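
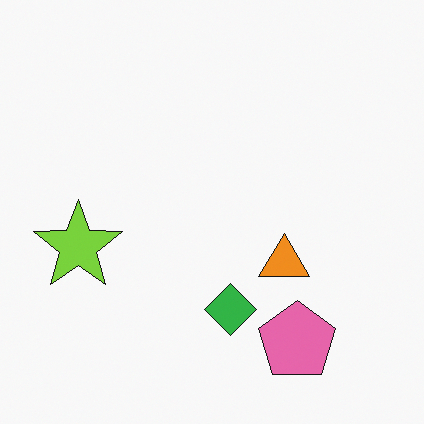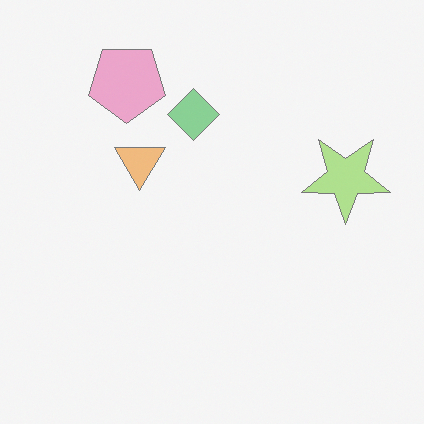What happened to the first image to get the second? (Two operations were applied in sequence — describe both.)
This is the original image rotated 180°, then given much lower contrast.

The pink pentagon sits in the bottom-right of the first image and the top-left of the second — consistent with a whole-image 180° rotation. Tones are pushed toward mid-grey across the whole image — a global contrast change.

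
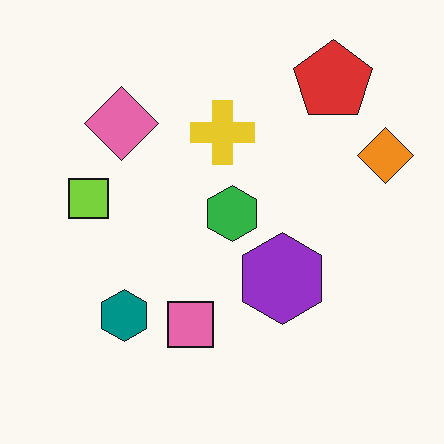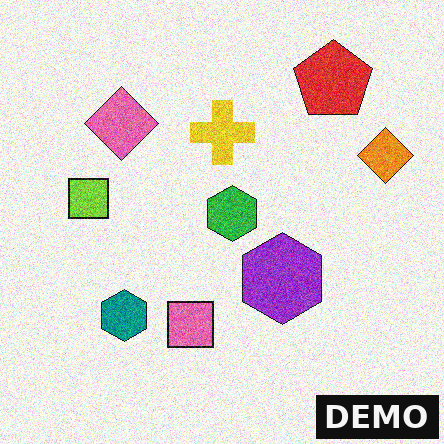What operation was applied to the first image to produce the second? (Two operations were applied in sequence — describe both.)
It was degraded with a thick layer of grain, then watermarked with the text "DEMO" in the lower-right corner.

Random speckle covers the whole image, including the flat background. A dark label reading "DEMO" appears in the lower-right corner.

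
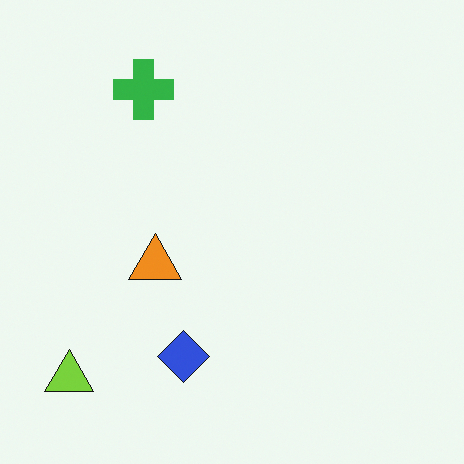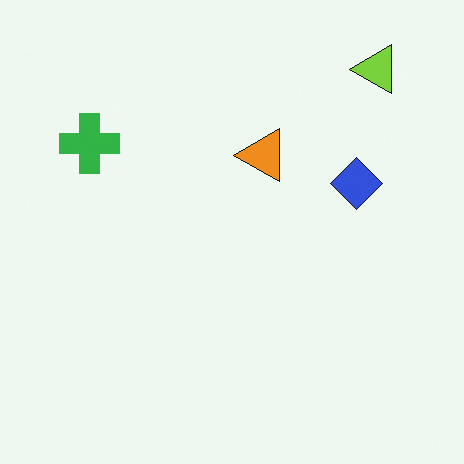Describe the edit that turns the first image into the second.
Transposed (reflected across the top-left ↔ bottom-right diagonal).

Shapes have swapped their row and column positions — what was in the top-right is now in the bottom-left — a diagonal reflection.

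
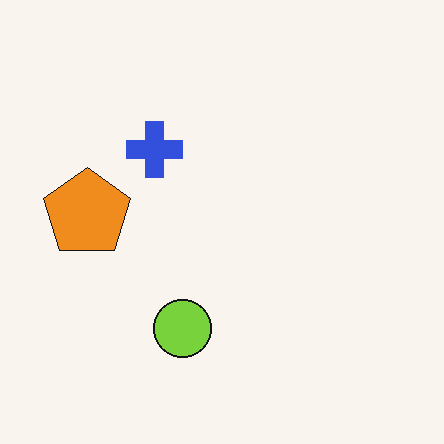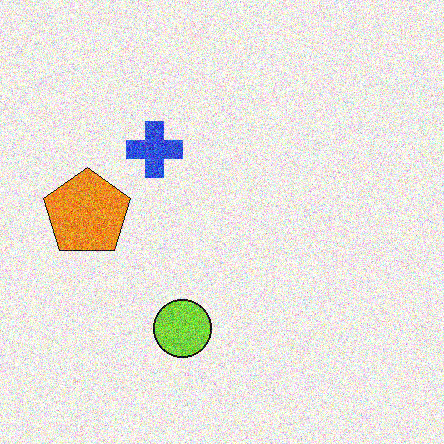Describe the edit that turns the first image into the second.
The transformation is: degraded with a thick layer of grain.

Random speckle covers the whole image, including the flat background.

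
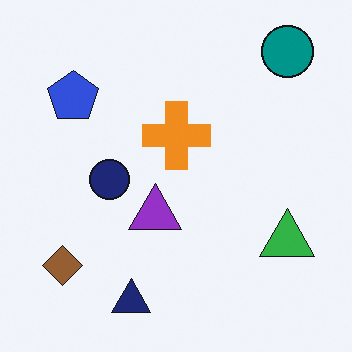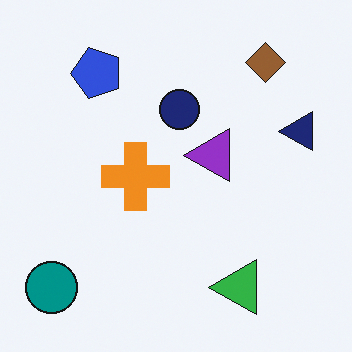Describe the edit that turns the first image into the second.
The image was transposed (reflected across the top-left ↔ bottom-right diagonal).

Shapes have swapped their row and column positions — what was in the top-right is now in the bottom-left — a diagonal reflection.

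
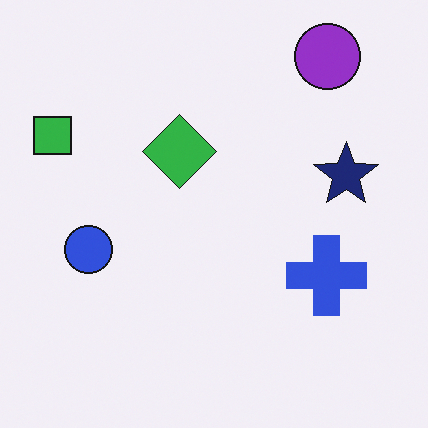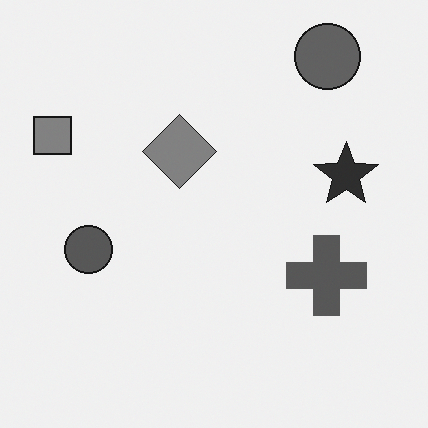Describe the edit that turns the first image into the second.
The transformation is: converted to grayscale.

All color is removed — every shape is now a shade of grey.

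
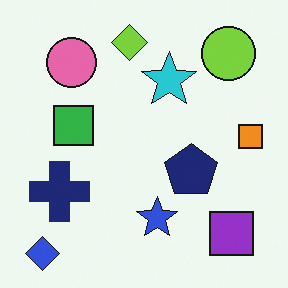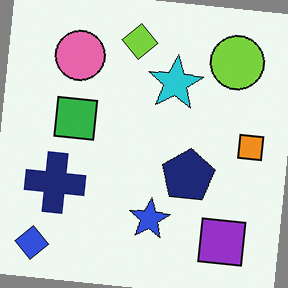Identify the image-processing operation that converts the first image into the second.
This is the original image rotated clockwise by a slight angle.

Every shape is tilted by the same angle and the image corners show triangular fill wedges — a whole-image rotation by a non-right angle.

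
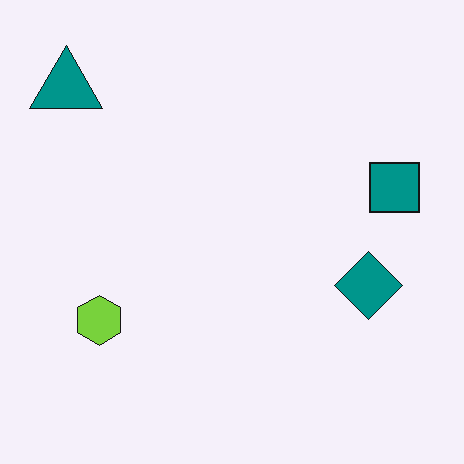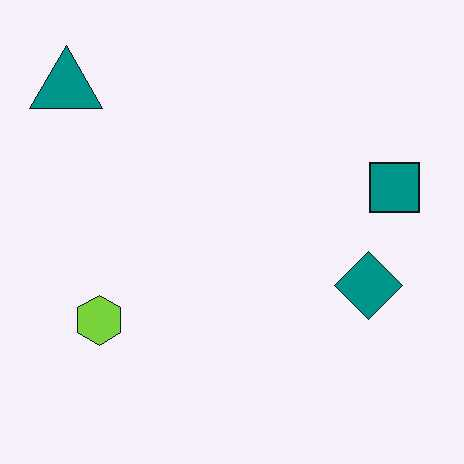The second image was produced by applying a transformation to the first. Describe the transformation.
This is the original image given moderate JPEG compression.

Blocky 8×8 compression artifacts appear around shape edges and the flat background shows ringing — characteristic JPEG degradation.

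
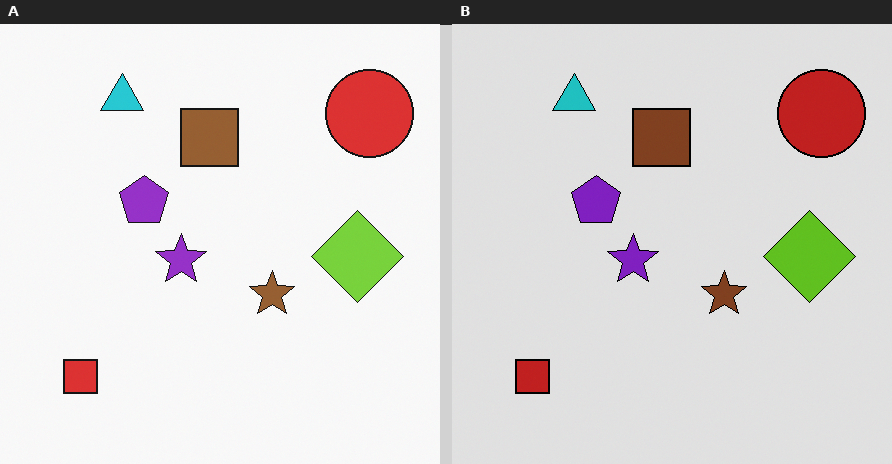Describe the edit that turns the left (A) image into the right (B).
Posterized to a reduced palette.

Each flat color has snapped to a coarser quantized level — most visibly, the near-white background has dropped to a flat grey.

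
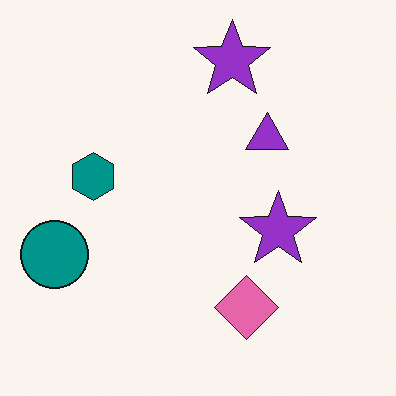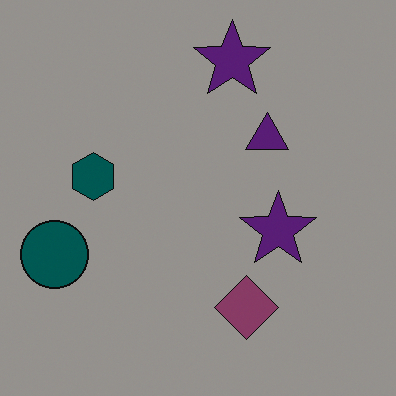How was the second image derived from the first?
The transformation is: substantially darkened.

Every pixel — background and shapes alike — is uniformly darkened.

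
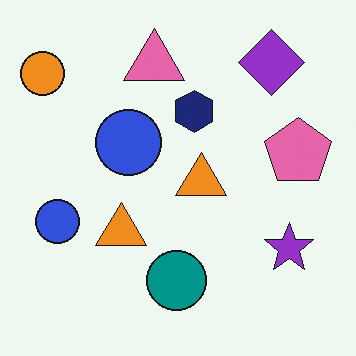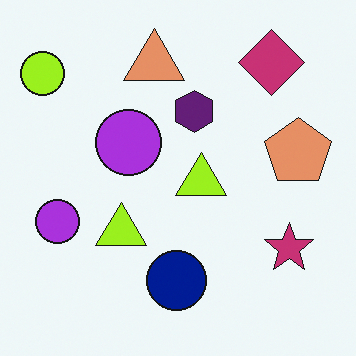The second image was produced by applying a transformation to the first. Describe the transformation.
Hue-shifted by a small amount.

Every shape's color has rotated by the same amount around the hue wheel — a uniform hue shift.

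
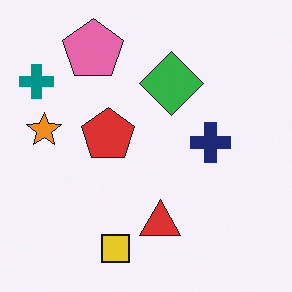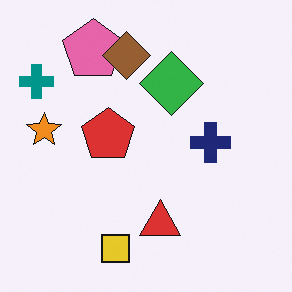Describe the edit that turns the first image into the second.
Overlaid with an additional brown diamond.

A brown diamond appears in the second image that is absent from the first.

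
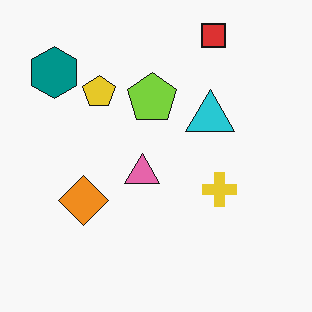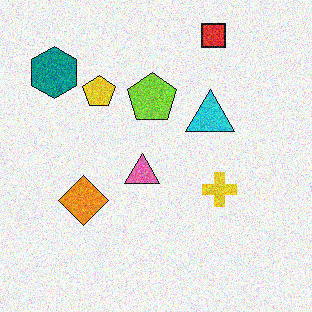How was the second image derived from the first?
Degraded with moderate additive noise.

Random speckle covers the whole image, including the flat background.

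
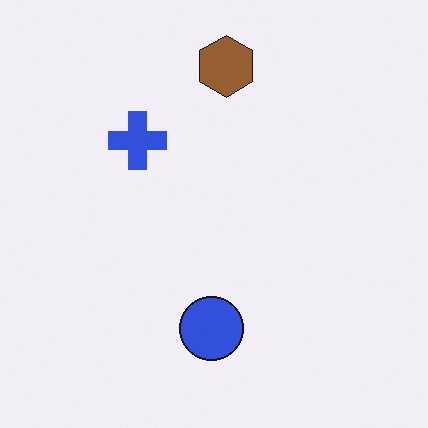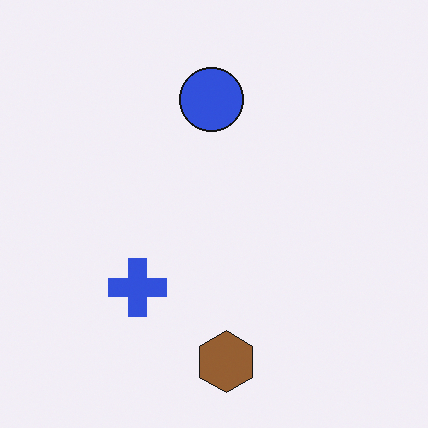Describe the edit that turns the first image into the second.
The second image is the first flipped vertically (top ↔ bottom).

The brown hexagon is in the top of the first image and the bottom of the second — shapes on opposite sides of the horizontal midline have swapped in a mirror flip.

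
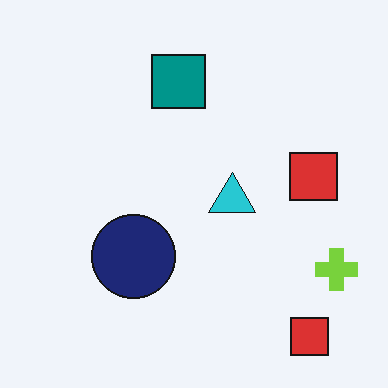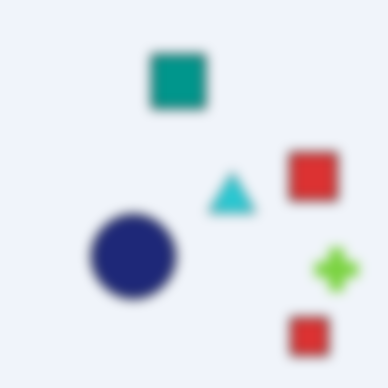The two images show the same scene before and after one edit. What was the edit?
Heavily blurred.

Shape edges and outlines are uniformly softened across the whole image.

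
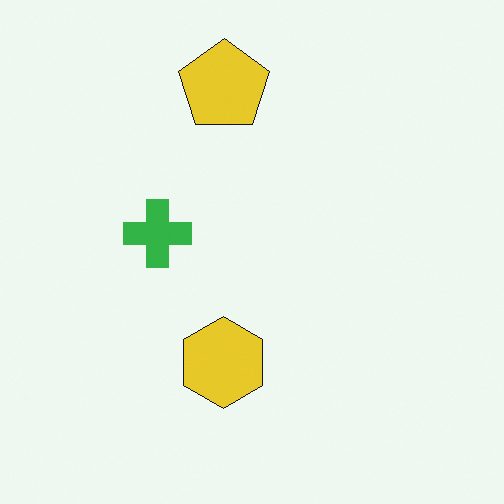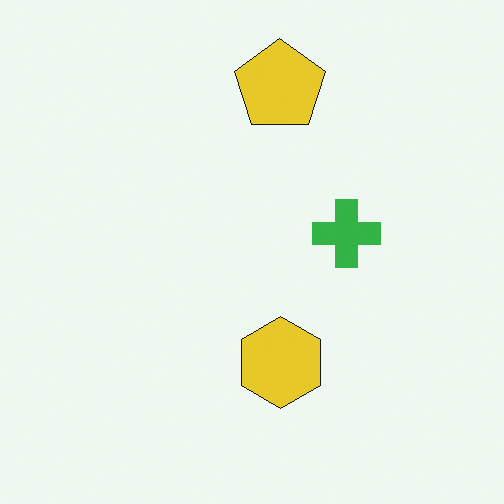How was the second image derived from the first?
The transformation is: flipped horizontally (left ↔ right).

The green cross is in the left of the first image and the right of the second — shapes on opposite sides of the vertical midline have swapped in a mirror flip.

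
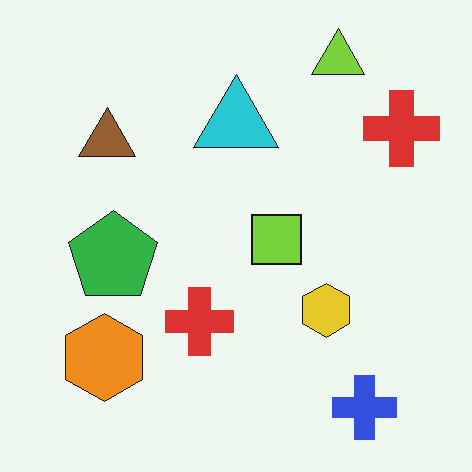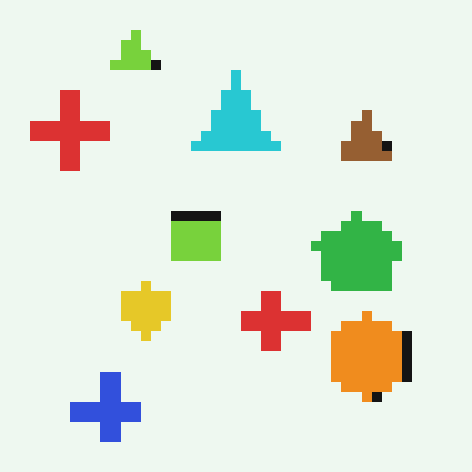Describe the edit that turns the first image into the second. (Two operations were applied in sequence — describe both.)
The transformation is: coarsely pixelated, then flipped horizontally (left ↔ right).

Shapes are reduced to large square blocks; fine edges and outlines are lost — a downscale-then-upscale (mosaic) effect. The orange hexagon is in the bottom-left of the first image and the bottom-right of the second — shapes on opposite sides of the vertical midline have swapped in a mirror flip.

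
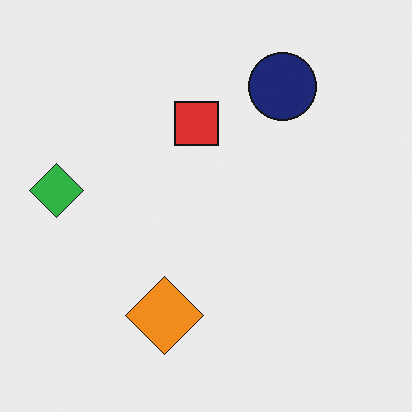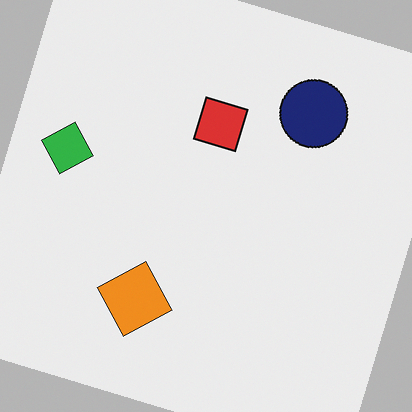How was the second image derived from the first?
The second image is the first rotated clockwise by a clearly visible amount.

Every shape is tilted by the same angle and the image corners show triangular fill wedges — a whole-image rotation by a non-right angle.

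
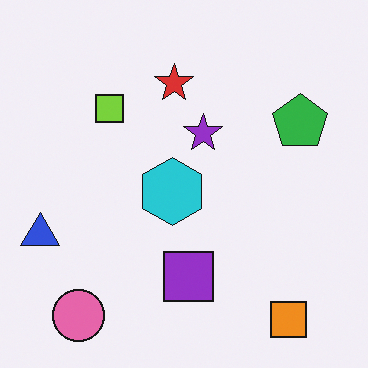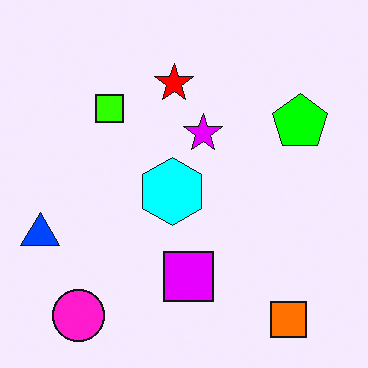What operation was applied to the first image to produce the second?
Heavily oversaturated.

All colors are more vivid — a global saturation change.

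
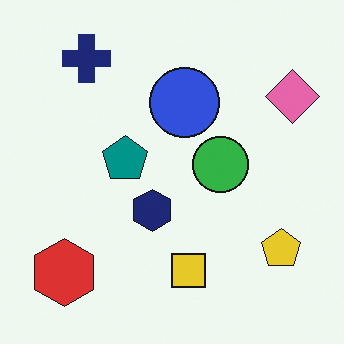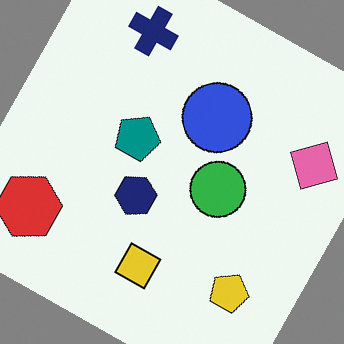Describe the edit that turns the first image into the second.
It was rotated clockwise by a moderate amount.

Every shape is tilted by the same angle and the image corners show triangular fill wedges — a whole-image rotation by a non-right angle.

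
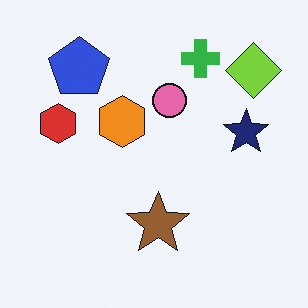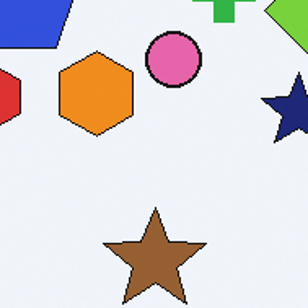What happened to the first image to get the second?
This is the original image cropped to a noticeably smaller region and rescaled.

The visible shapes are larger and the field of view is narrower; shapes near the original edges may be partly or wholly outside the frame — a crop-and-rescale.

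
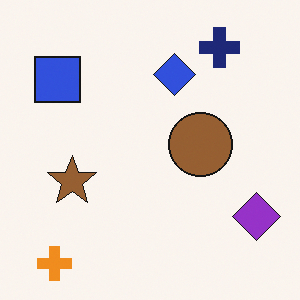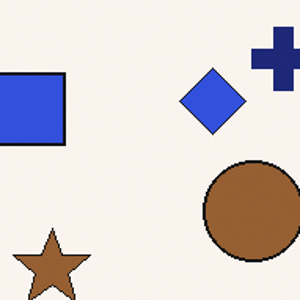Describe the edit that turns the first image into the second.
The second image is the first cropped slightly and scaled back up.

The visible shapes are larger and the field of view is narrower; shapes near the original edges may be partly or wholly outside the frame — a crop-and-rescale.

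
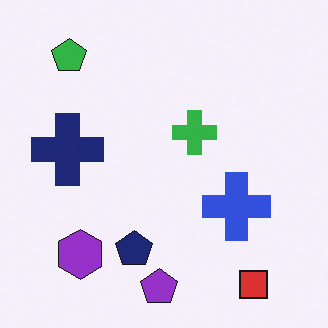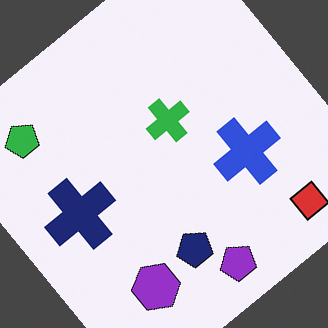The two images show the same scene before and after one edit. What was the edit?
Rotated counter-clockwise by a large amount — several tens of degrees.

Every shape is tilted by the same angle and the image corners show triangular fill wedges — a whole-image rotation by a non-right angle.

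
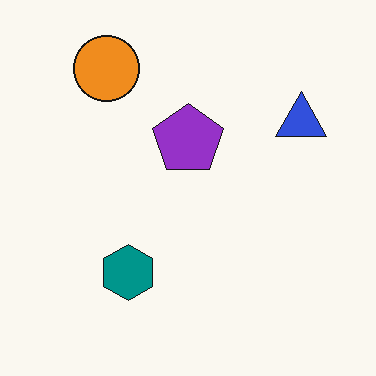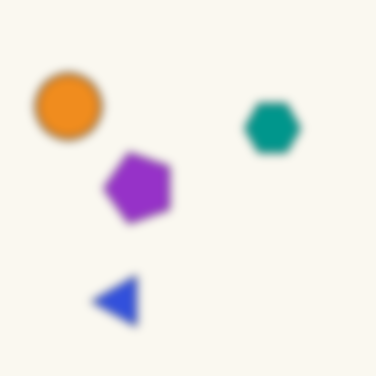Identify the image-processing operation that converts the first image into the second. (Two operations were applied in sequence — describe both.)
The image was transposed (reflected across the top-left ↔ bottom-right diagonal), then noticeably gaussian-blurred.

Shapes have swapped their row and column positions — what was in the top-right is now in the bottom-left — a diagonal reflection. Shape edges and outlines are uniformly softened across the whole image.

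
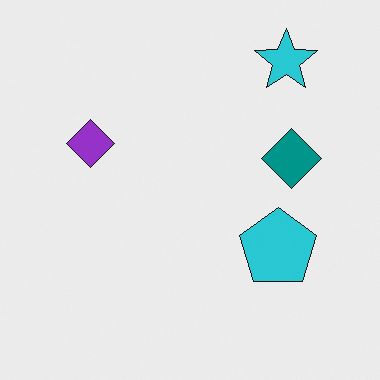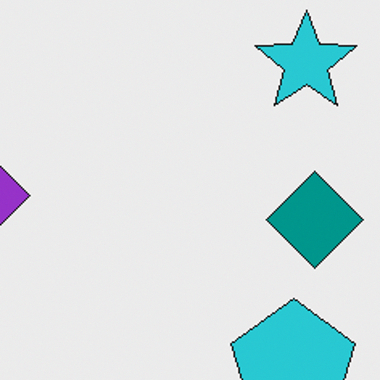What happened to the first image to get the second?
Cropped to a modestly smaller region and rescaled.

The visible shapes are larger and the field of view is narrower; shapes near the original edges may be partly or wholly outside the frame — a crop-and-rescale.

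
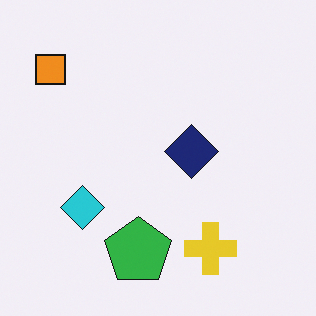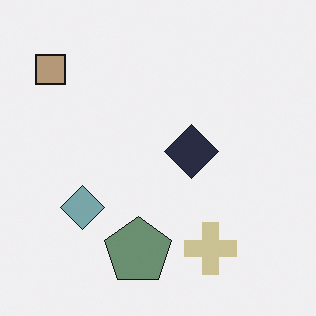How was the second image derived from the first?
The transformation is: heavily desaturated.

All colors are more muted and greyish — a global saturation change.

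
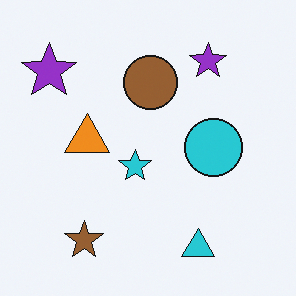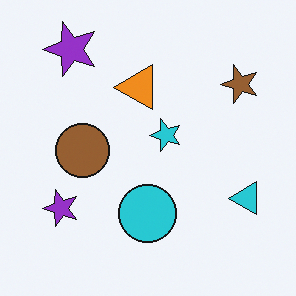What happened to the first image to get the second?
The transformation is: transposed (reflected across the top-left ↔ bottom-right diagonal).

Shapes have swapped their row and column positions — what was in the top-right is now in the bottom-left — a diagonal reflection.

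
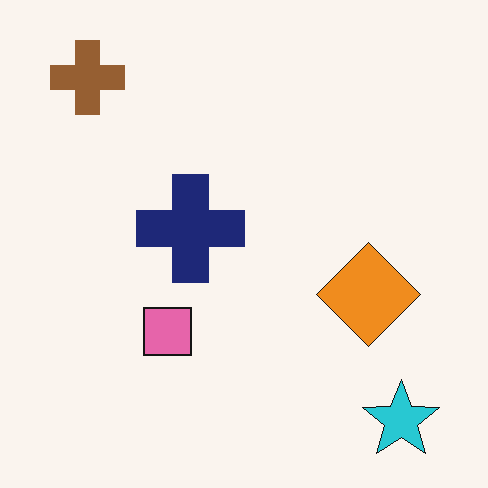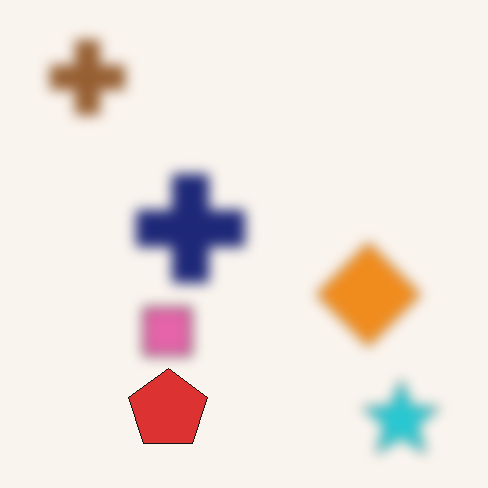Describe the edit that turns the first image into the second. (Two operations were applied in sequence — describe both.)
Heavily blurred, then overlaid with an additional red pentagon.

Shape edges and outlines are uniformly softened across the whole image. A red pentagon appears in the second image that is absent from the first.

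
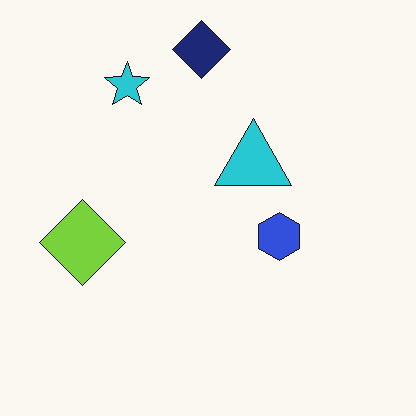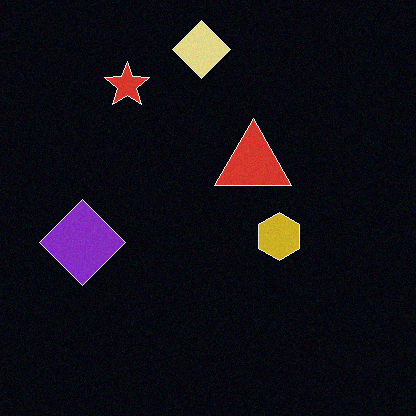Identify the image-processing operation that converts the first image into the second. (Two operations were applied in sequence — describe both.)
This is the original image color-inverted (negative), then degraded with a light layer of grain.

The light background has become dark and every shape's color is its complement — a photographic negative. Random speckle covers the whole image, including the flat background.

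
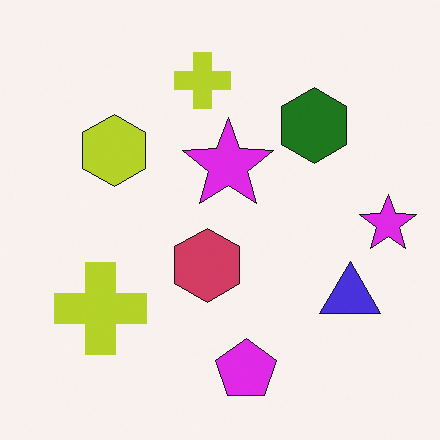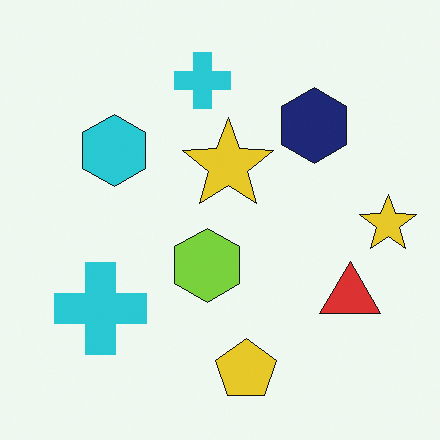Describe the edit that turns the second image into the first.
The image was hue-shifted by a large amount.

Every shape's color has rotated by the same amount around the hue wheel — a uniform hue shift.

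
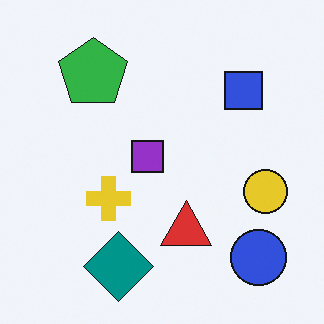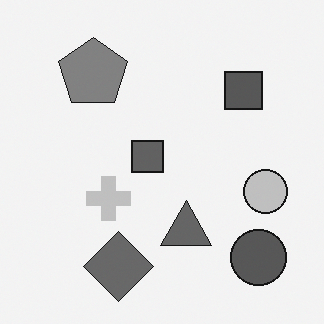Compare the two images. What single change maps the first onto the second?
It was converted to grayscale.

All color is removed — every shape is now a shade of grey.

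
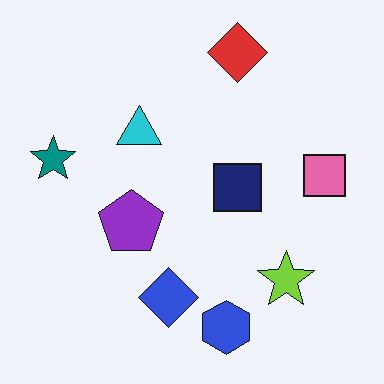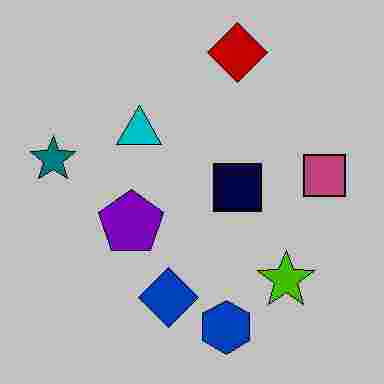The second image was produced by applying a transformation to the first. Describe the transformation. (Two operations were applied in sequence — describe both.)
It was aggressively posterized, then heavily JPEG-compressed with obvious blocking artifacts.

Each flat color has snapped to a coarser quantized level — most visibly, the near-white background has dropped to a flat grey. Blocky 8×8 compression artifacts appear around shape edges and the flat background shows ringing — characteristic JPEG degradation.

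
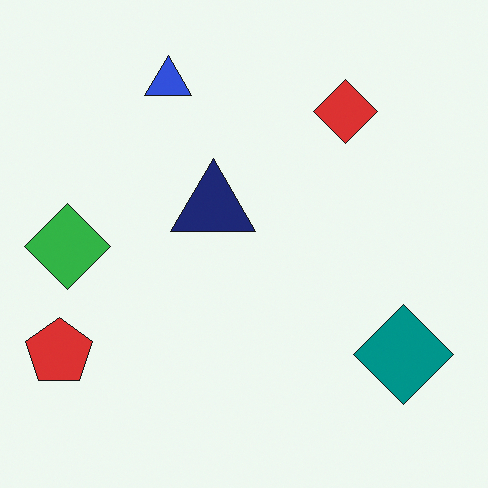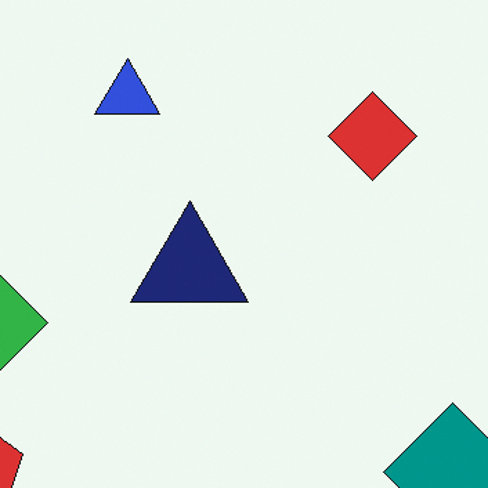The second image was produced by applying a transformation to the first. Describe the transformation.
The second image is the first cropped slightly and scaled back up.

The visible shapes are larger and the field of view is narrower; shapes near the original edges may be partly or wholly outside the frame — a crop-and-rescale.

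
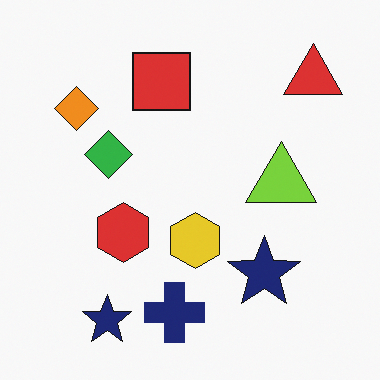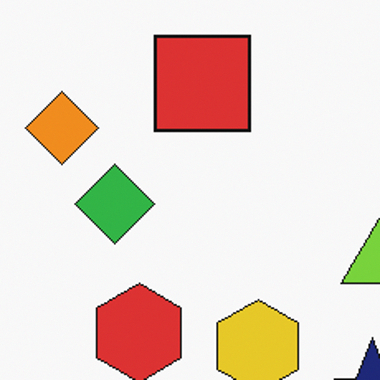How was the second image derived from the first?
This is the original image cropped to a noticeably smaller region and rescaled.

The visible shapes are larger and the field of view is narrower; shapes near the original edges may be partly or wholly outside the frame — a crop-and-rescale.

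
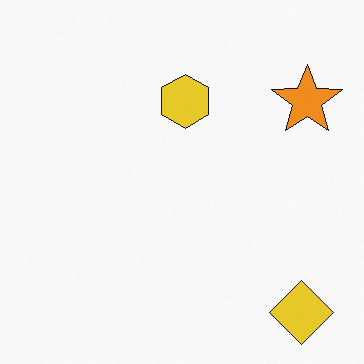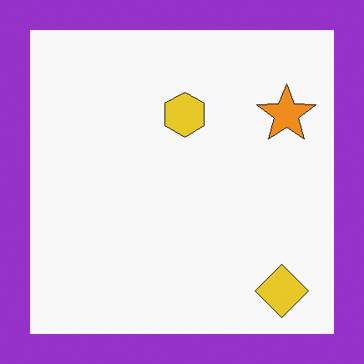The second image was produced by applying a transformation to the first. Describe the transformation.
Framed with a purple border.

A solid purple frame runs around the edge of the second image, with the content slightly shrunk inside it.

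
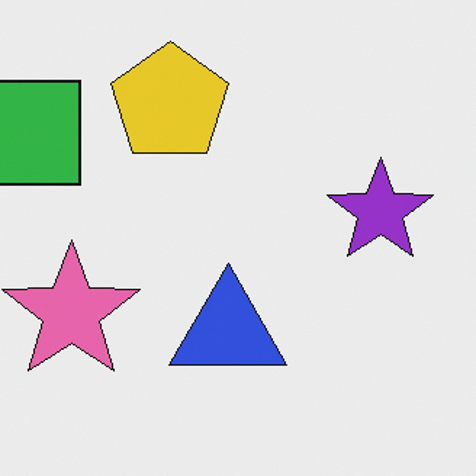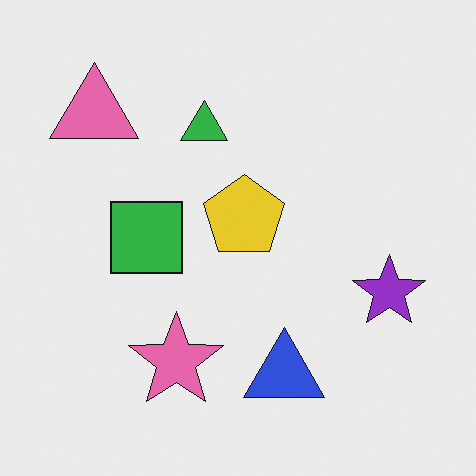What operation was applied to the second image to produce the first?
It was cropped to a modestly smaller region and rescaled.

The visible shapes are larger and the field of view is narrower; shapes near the original edges may be partly or wholly outside the frame — a crop-and-rescale.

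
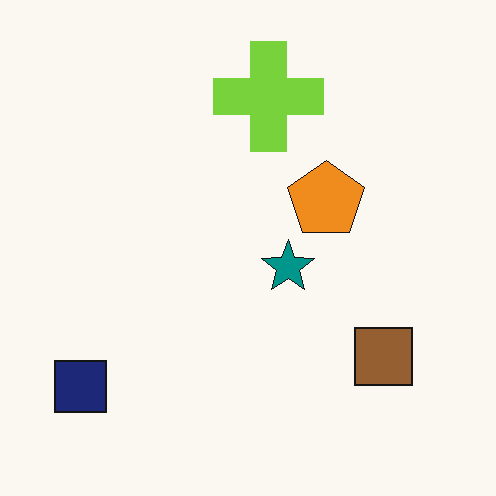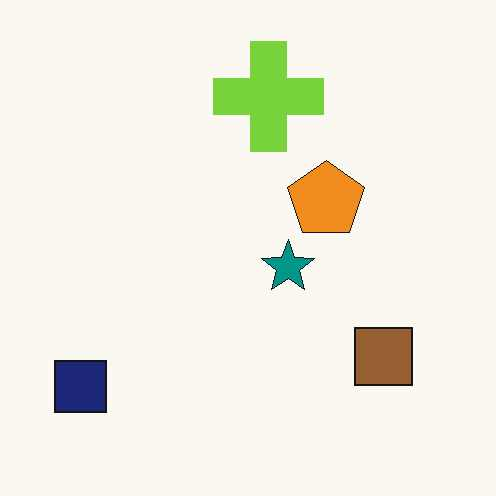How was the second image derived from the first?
It was given moderate JPEG compression.

Blocky 8×8 compression artifacts appear around shape edges and the flat background shows ringing — characteristic JPEG degradation.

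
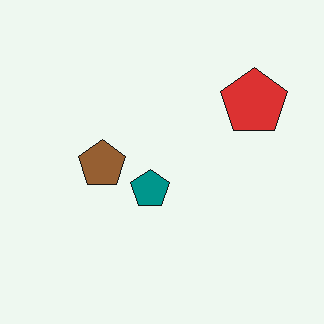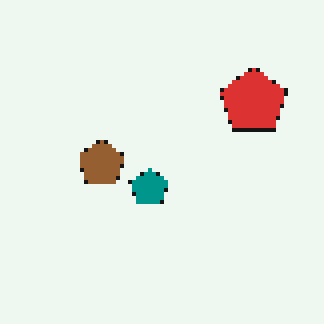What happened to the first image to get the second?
The image was lightly pixelated (a mild mosaic effect).

Shapes are reduced to large square blocks; fine edges and outlines are lost — a downscale-then-upscale (mosaic) effect.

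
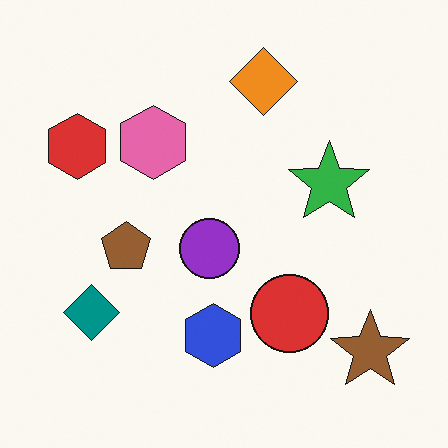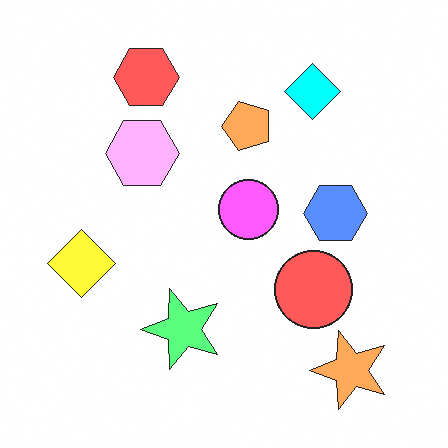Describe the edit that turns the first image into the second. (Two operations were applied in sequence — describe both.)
This is the original image brightened a lot, then transposed (reflected across the top-left ↔ bottom-right diagonal).

Every pixel — background and shapes alike — is uniformly brightened. Shapes have swapped their row and column positions — what was in the top-right is now in the bottom-left — a diagonal reflection.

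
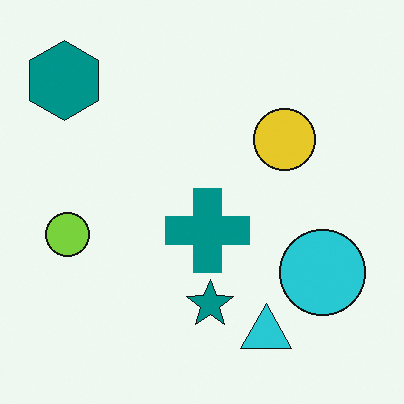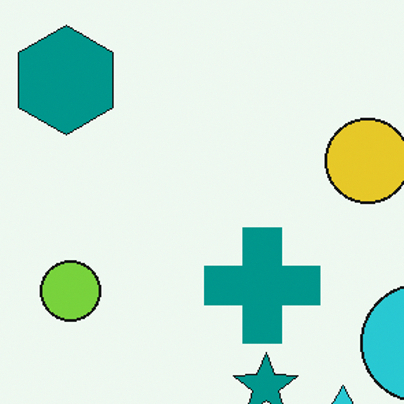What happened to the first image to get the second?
The second image is the first cropped slightly and scaled back up.

The visible shapes are larger and the field of view is narrower; shapes near the original edges may be partly or wholly outside the frame — a crop-and-rescale.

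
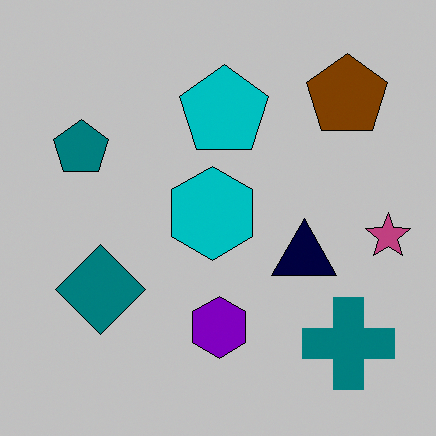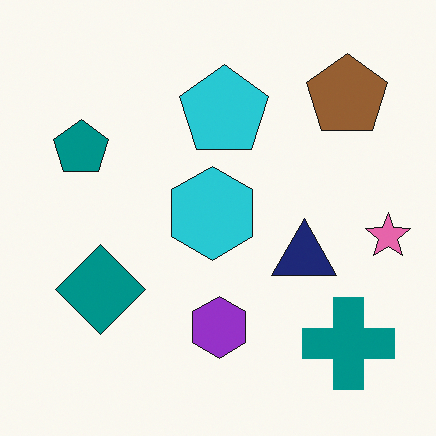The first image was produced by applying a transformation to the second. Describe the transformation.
It was aggressively posterized.

Each flat color has snapped to a coarser quantized level — most visibly, the near-white background has dropped to a flat grey.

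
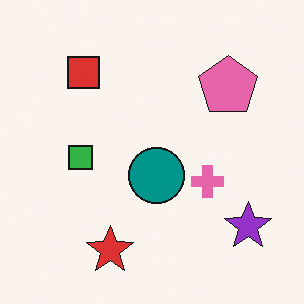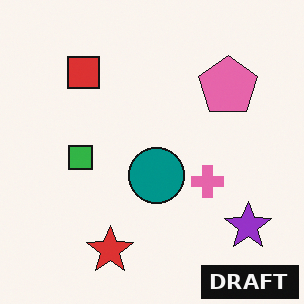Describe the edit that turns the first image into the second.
The transformation is: watermarked with the text "DRAFT" in the lower-right corner.

A dark label reading "DRAFT" appears in the lower-right corner.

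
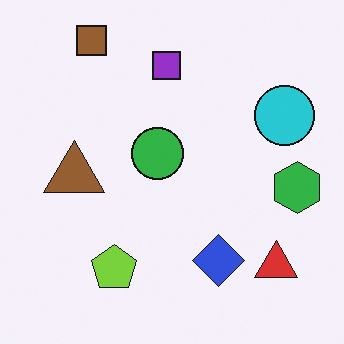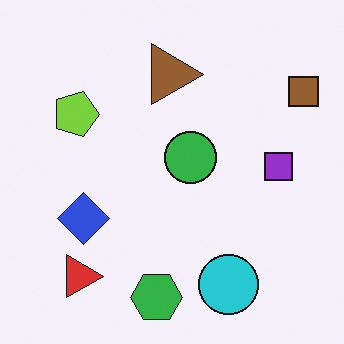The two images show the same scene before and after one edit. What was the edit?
The transformation is: rotated 90° clockwise.

The brown square sits in the top-left of the first image and the top-right of the second — consistent with a whole-image 90° clockwise rotation.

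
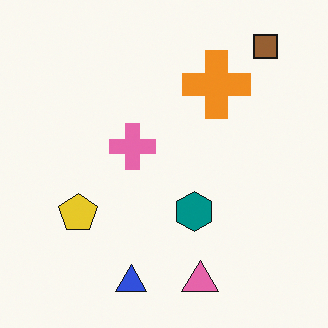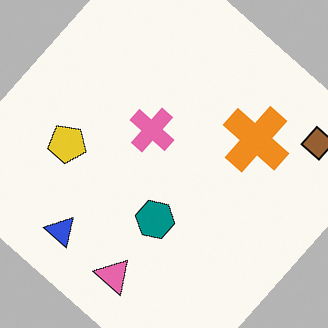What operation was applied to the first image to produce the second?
The transformation is: rotated clockwise by a large amount — several tens of degrees.

Every shape is tilted by the same angle and the image corners show triangular fill wedges — a whole-image rotation by a non-right angle.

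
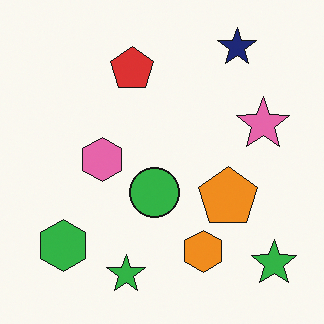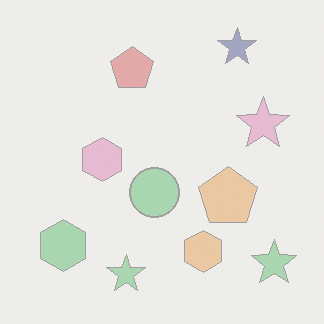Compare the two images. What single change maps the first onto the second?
This is the original image given much lower contrast.

Tones are pushed toward mid-grey across the whole image — a global contrast change.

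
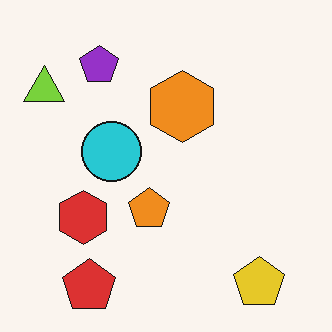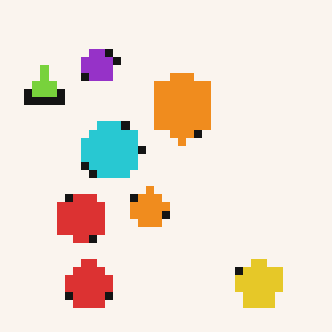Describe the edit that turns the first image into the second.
The second image is the first pixelated into visible square blocks.

Shapes are reduced to large square blocks; fine edges and outlines are lost — a downscale-then-upscale (mosaic) effect.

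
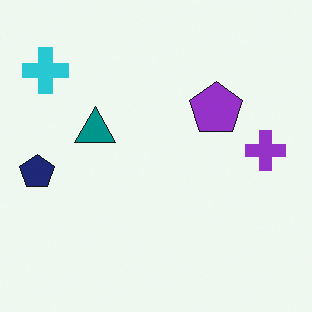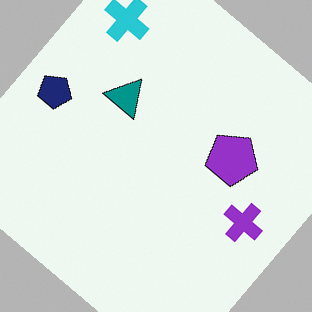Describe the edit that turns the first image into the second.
It was rotated clockwise by a large amount — several tens of degrees.

Every shape is tilted by the same angle and the image corners show triangular fill wedges — a whole-image rotation by a non-right angle.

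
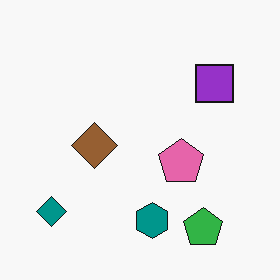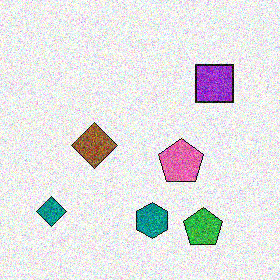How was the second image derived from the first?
Degraded with a thick layer of grain.

Random speckle covers the whole image, including the flat background.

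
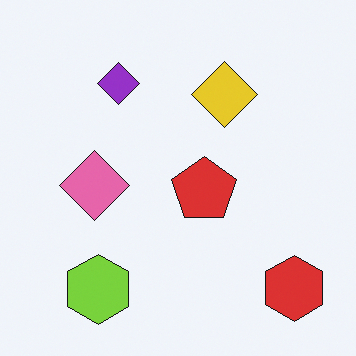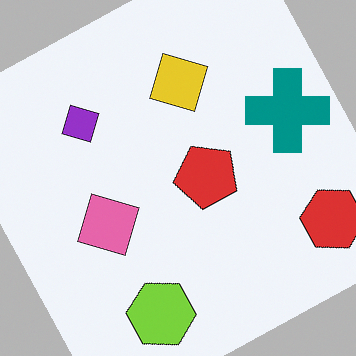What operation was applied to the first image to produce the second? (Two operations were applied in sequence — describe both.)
Rotated counter-clockwise by a clearly visible amount, then overlaid with an additional teal cross.

Every shape is tilted by the same angle and the image corners show triangular fill wedges — a whole-image rotation by a non-right angle. A teal cross appears in the second image that is absent from the first.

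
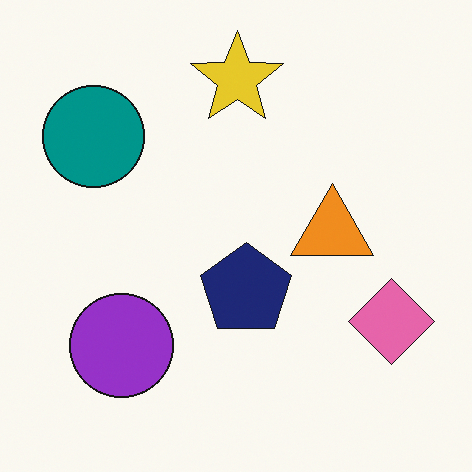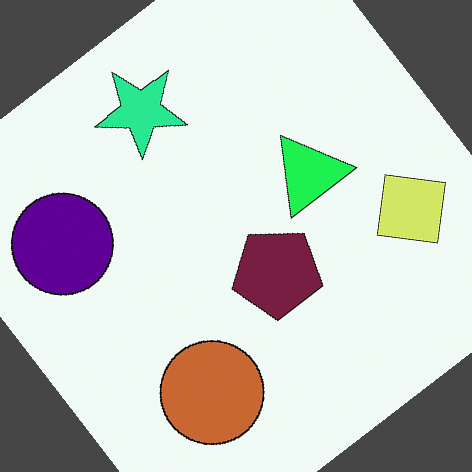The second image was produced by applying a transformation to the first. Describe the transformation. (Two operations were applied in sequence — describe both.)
This is the original image rotated counter-clockwise by a large amount — several tens of degrees, then hue-shifted noticeably.

Every shape is tilted by the same angle and the image corners show triangular fill wedges — a whole-image rotation by a non-right angle. Every shape's color has rotated by the same amount around the hue wheel — a uniform hue shift.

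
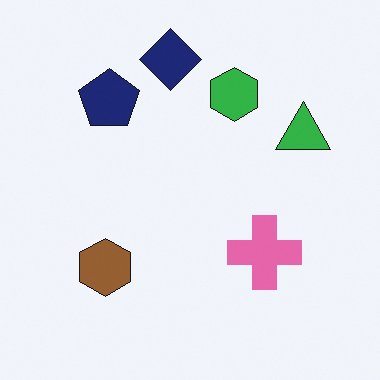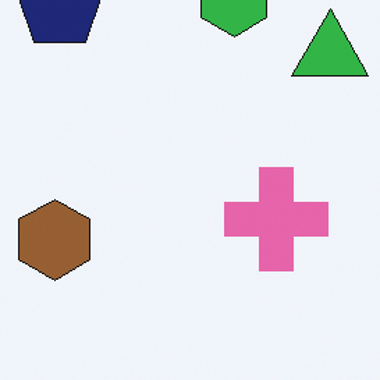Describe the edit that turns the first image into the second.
The image was cropped slightly and scaled back up.

The visible shapes are larger and the field of view is narrower; shapes near the original edges may be partly or wholly outside the frame — a crop-and-rescale.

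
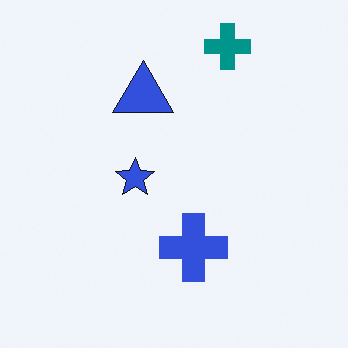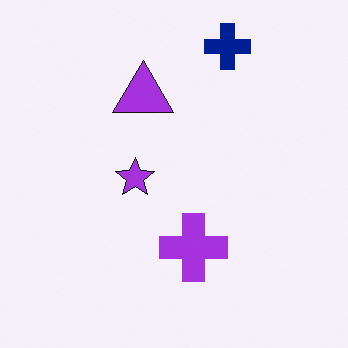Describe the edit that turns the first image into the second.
The image was hue-shifted slightly.

Every shape's color has rotated by the same amount around the hue wheel — a uniform hue shift.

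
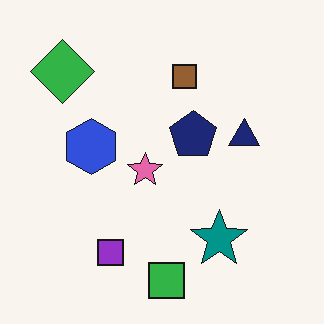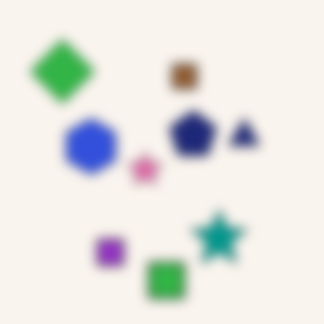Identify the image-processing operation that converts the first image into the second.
The second image is the first strongly gaussian-blurred.

Shape edges and outlines are uniformly softened across the whole image.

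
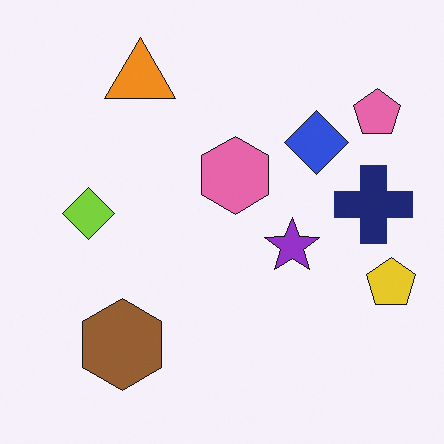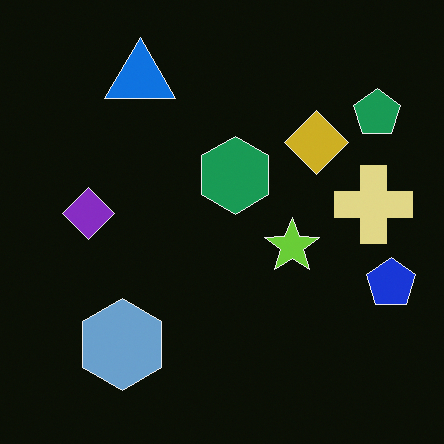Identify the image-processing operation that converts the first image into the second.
The second image is the first color-inverted (negative).

The light background has become dark and every shape's color is its complement — a photographic negative.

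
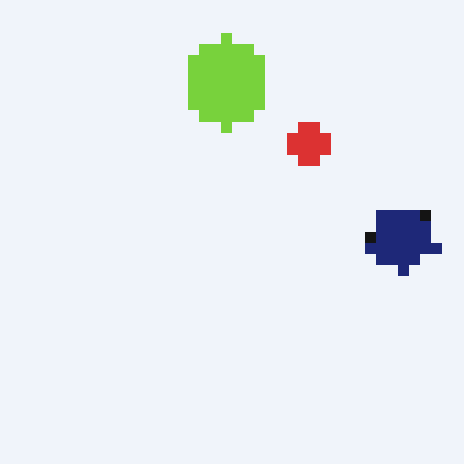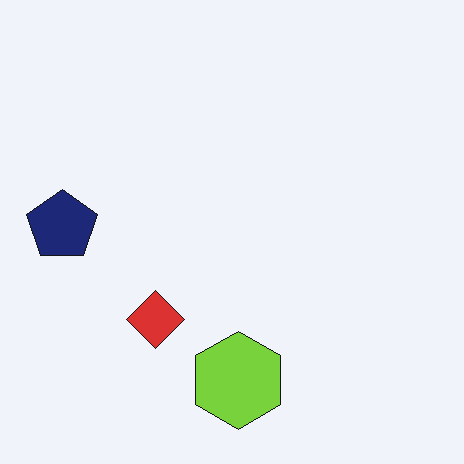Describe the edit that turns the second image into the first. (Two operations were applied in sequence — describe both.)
It was rotated 180°, then heavily pixelated into large blocks.

The navy pentagon sits in the left of the second image and the right of the first — consistent with a whole-image 180° rotation. Shapes are reduced to large square blocks; fine edges and outlines are lost — a downscale-then-upscale (mosaic) effect.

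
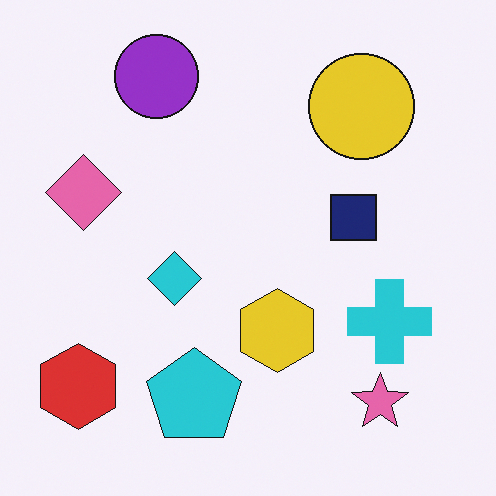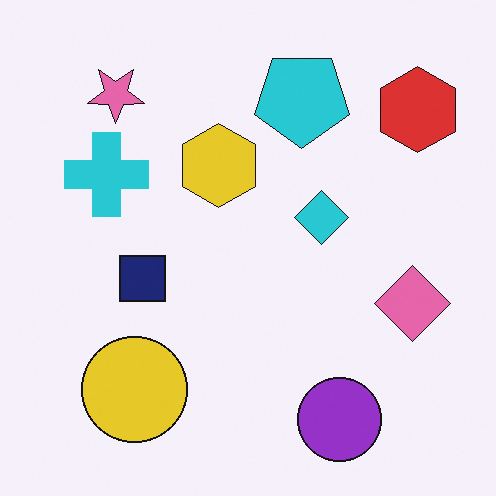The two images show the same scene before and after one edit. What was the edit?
The transformation is: rotated 180°.

The red hexagon sits in the bottom-left of the first image and the top-right of the second — consistent with a whole-image 180° rotation.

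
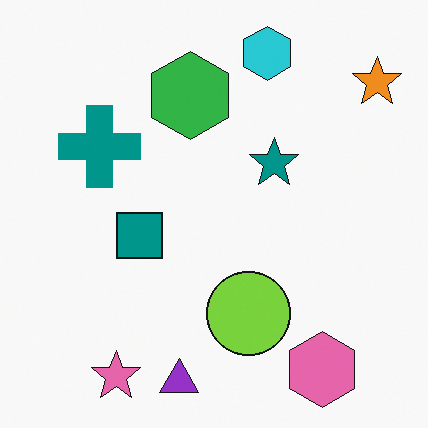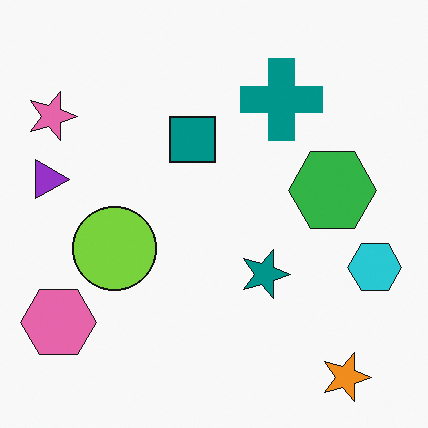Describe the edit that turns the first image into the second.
It was rotated 90° clockwise.

The orange star sits in the top-right of the first image and the bottom-right of the second — consistent with a whole-image 90° clockwise rotation.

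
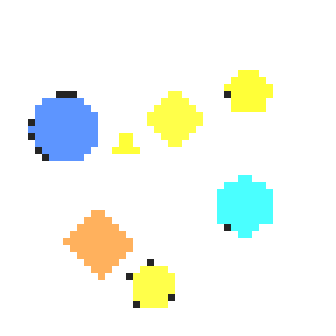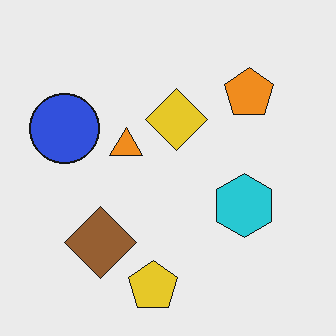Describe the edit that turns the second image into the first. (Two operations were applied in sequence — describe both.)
The first image is the second brightened a lot, then moderately pixelated.

Every pixel — background and shapes alike — is uniformly brightened. Shapes are reduced to large square blocks; fine edges and outlines are lost — a downscale-then-upscale (mosaic) effect.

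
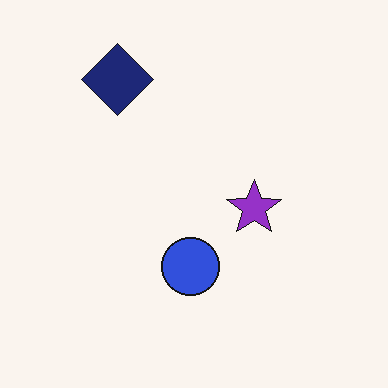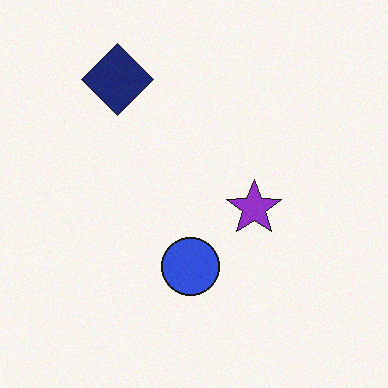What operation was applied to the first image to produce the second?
The transformation is: degraded with light additive noise.

Random speckle covers the whole image, including the flat background.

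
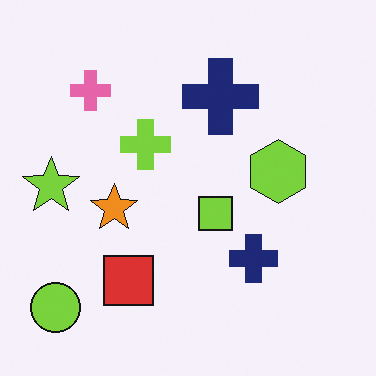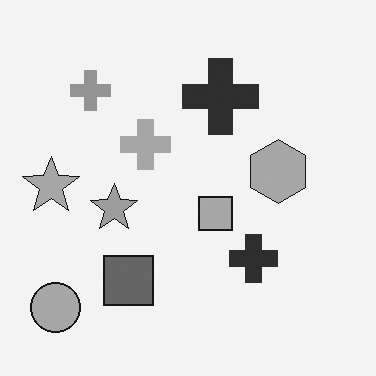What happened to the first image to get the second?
Converted to grayscale.

All color is removed — every shape is now a shade of grey.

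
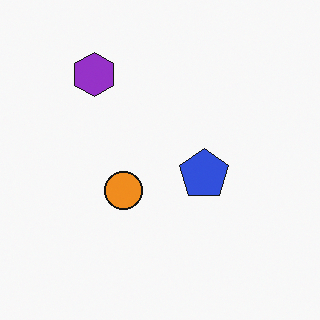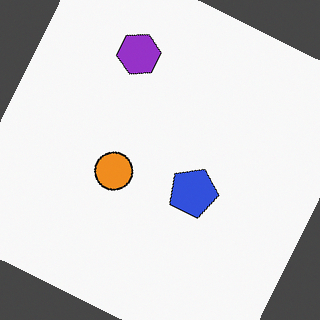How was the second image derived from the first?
This is the original image rotated clockwise by a clearly visible amount.

Every shape is tilted by the same angle and the image corners show triangular fill wedges — a whole-image rotation by a non-right angle.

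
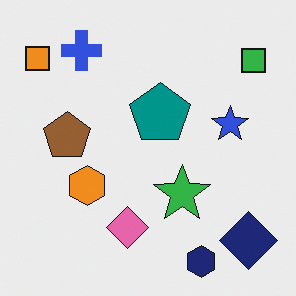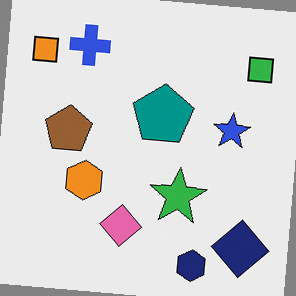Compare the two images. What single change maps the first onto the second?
Rotated clockwise by a slight angle.

Every shape is tilted by the same angle and the image corners show triangular fill wedges — a whole-image rotation by a non-right angle.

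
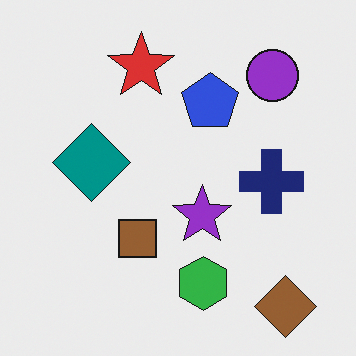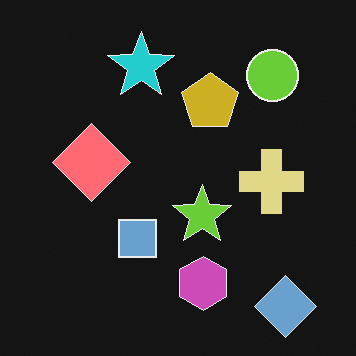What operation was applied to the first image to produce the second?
The image was color-inverted (negative).

The light background has become dark and every shape's color is its complement — a photographic negative.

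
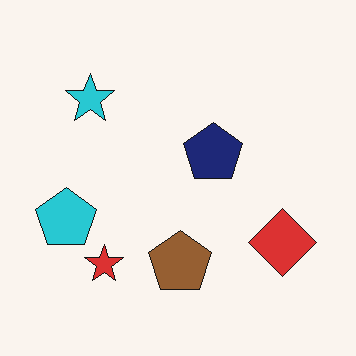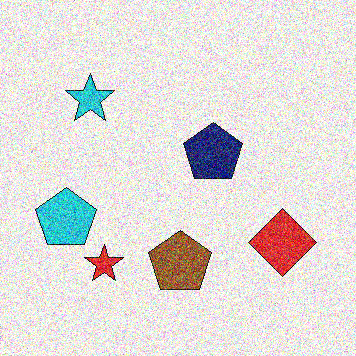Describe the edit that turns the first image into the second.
The second image is the first degraded with a thick layer of grain.

Random speckle covers the whole image, including the flat background.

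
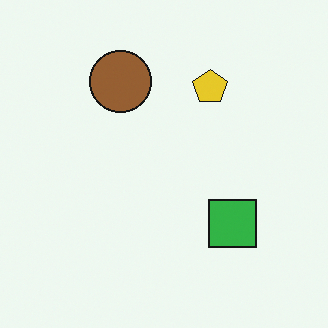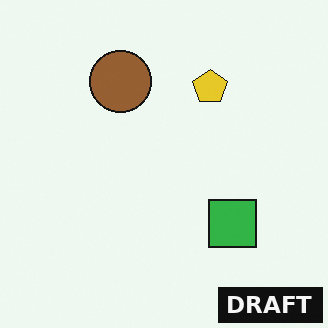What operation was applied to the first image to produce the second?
This is the original image watermarked with the text "DRAFT" in the lower-right corner.

A dark label reading "DRAFT" appears in the lower-right corner.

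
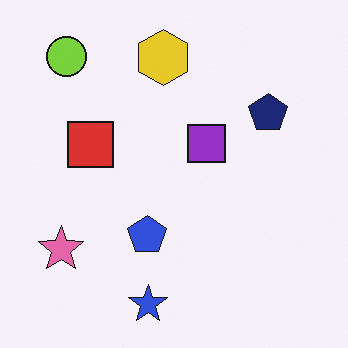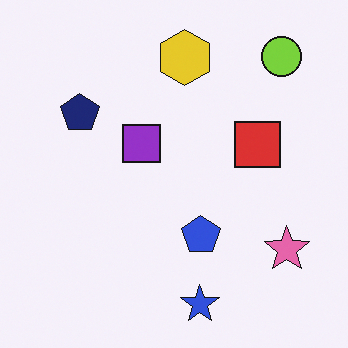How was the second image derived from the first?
The second image is the first flipped horizontally (left ↔ right).

The pink star is in the bottom-left of the first image and the bottom-right of the second — shapes on opposite sides of the vertical midline have swapped in a mirror flip.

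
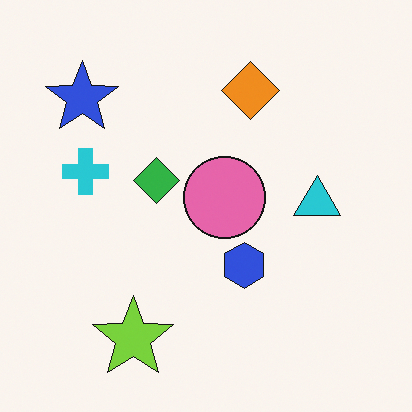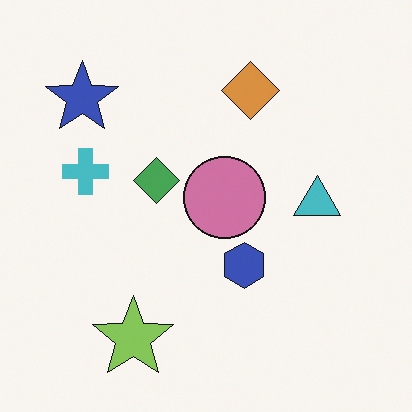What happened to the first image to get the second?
It was slightly desaturated.

All colors are more muted and greyish — a global saturation change.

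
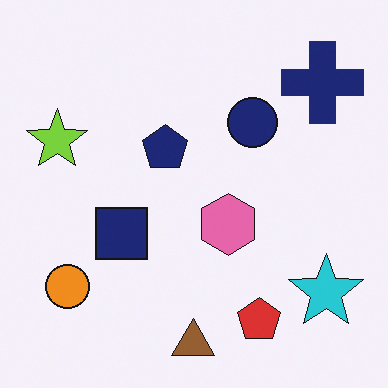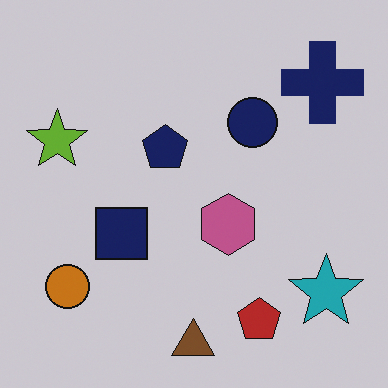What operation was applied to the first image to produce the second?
The second image is the first darkened a little.

Every pixel — background and shapes alike — is uniformly darkened.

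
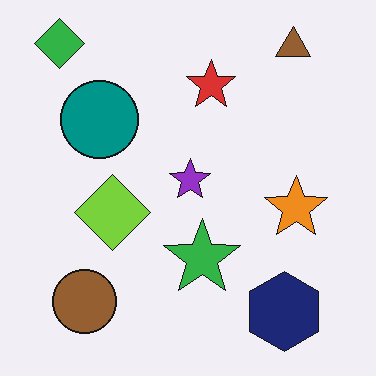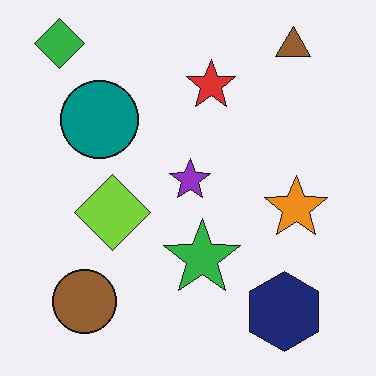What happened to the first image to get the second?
The second image is the first given moderate JPEG compression.

Blocky 8×8 compression artifacts appear around shape edges and the flat background shows ringing — characteristic JPEG degradation.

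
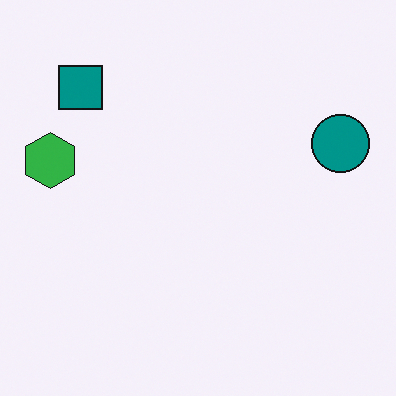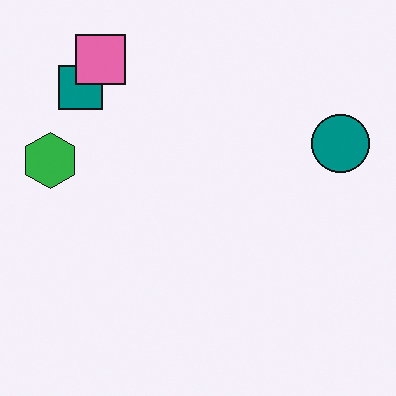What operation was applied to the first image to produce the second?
This is the original image overlaid with an additional pink square.

A pink square appears in the second image that is absent from the first.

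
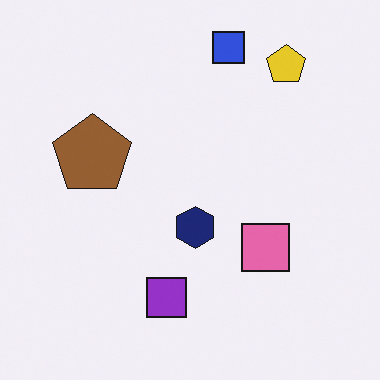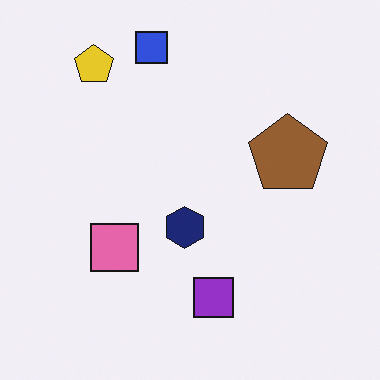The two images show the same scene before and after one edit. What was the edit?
The image was flipped horizontally (left ↔ right).

The brown pentagon is in the left of the first image and the right of the second — shapes on opposite sides of the vertical midline have swapped in a mirror flip.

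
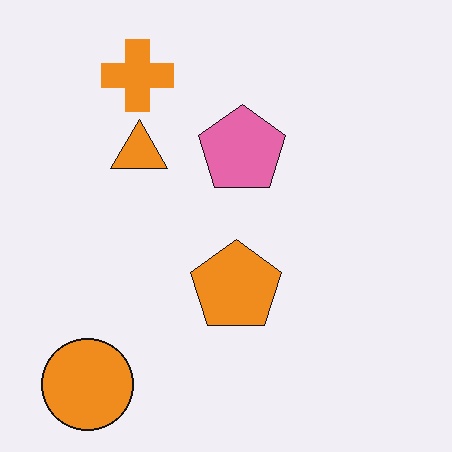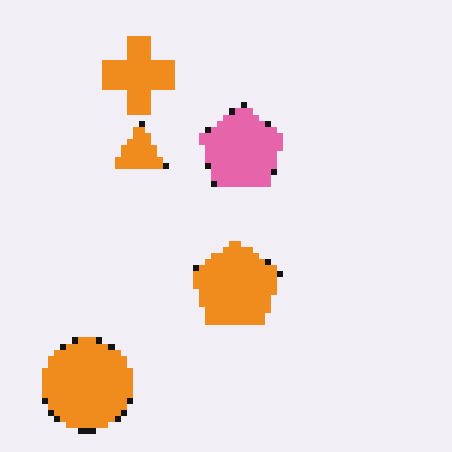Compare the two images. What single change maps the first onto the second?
The second image is the first pixelated into visible square blocks.

Shapes are reduced to large square blocks; fine edges and outlines are lost — a downscale-then-upscale (mosaic) effect.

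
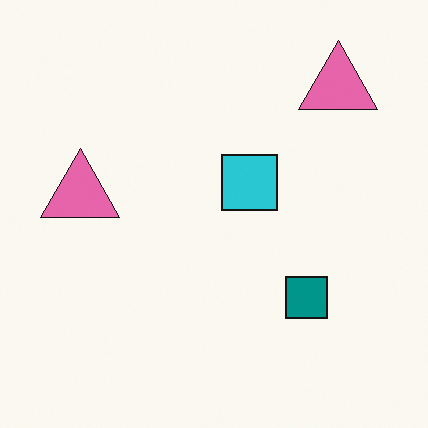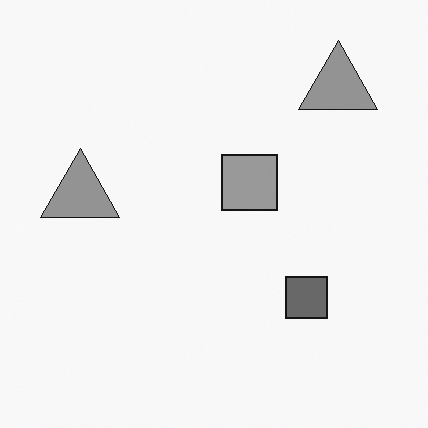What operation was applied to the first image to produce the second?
The transformation is: converted to grayscale.

All color is removed — every shape is now a shade of grey.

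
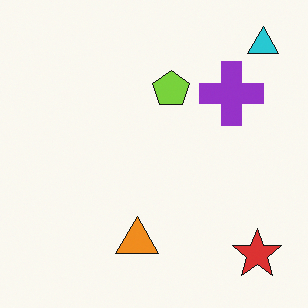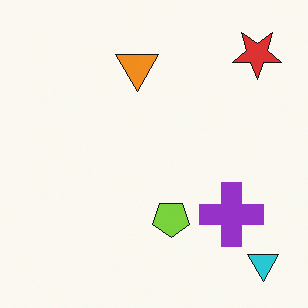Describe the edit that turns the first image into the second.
The image was flipped vertically (top ↔ bottom).

The cyan triangle is in the top-right of the first image and the bottom-right of the second — shapes on opposite sides of the horizontal midline have swapped in a mirror flip.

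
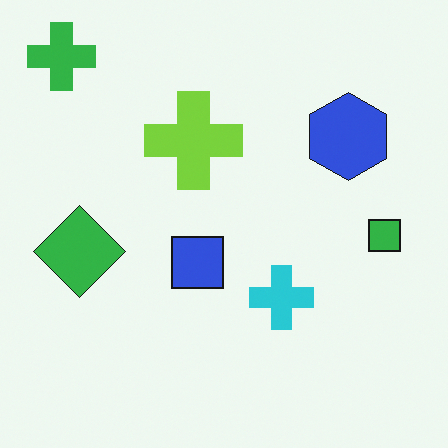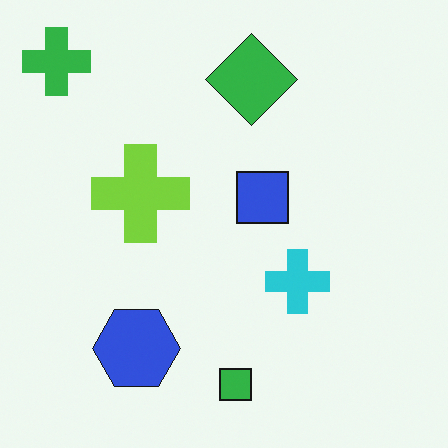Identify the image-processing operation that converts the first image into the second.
The image was transposed (reflected across the top-left ↔ bottom-right diagonal).

Shapes have swapped their row and column positions — what was in the top-right is now in the bottom-left — a diagonal reflection.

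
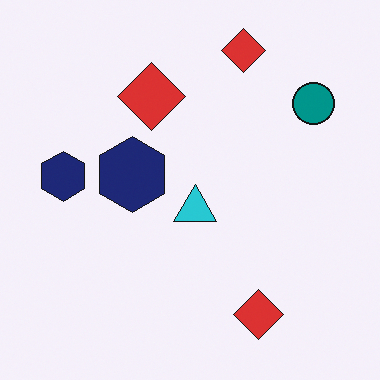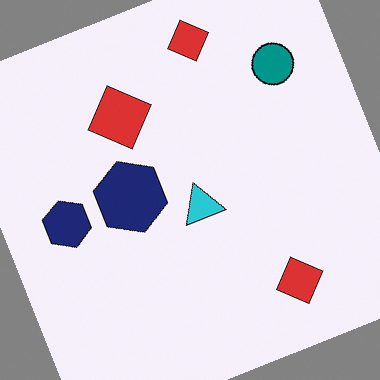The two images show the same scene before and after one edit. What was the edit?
The second image is the first rotated counter-clockwise by a clearly visible amount.

Every shape is tilted by the same angle and the image corners show triangular fill wedges — a whole-image rotation by a non-right angle.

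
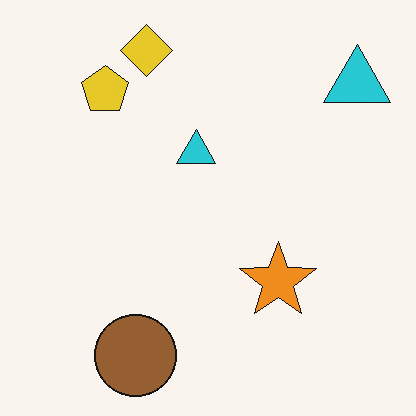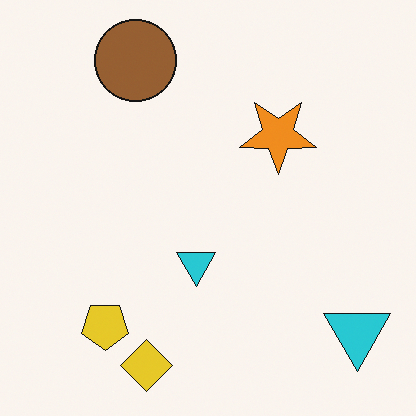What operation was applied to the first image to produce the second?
The image was flipped vertically (top ↔ bottom).

The yellow diamond is in the top of the first image and the bottom of the second — shapes on opposite sides of the horizontal midline have swapped in a mirror flip.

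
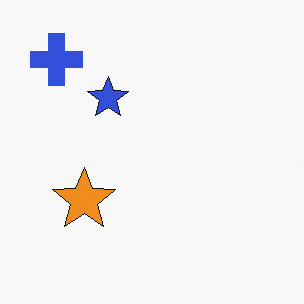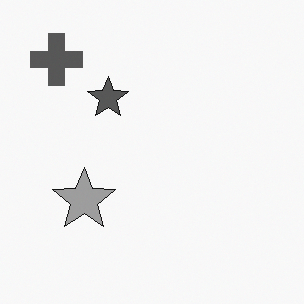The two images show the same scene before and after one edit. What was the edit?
The image was converted to grayscale.

All color is removed — every shape is now a shade of grey.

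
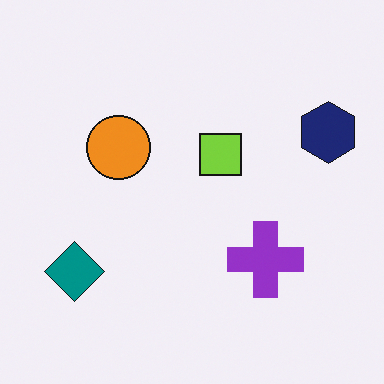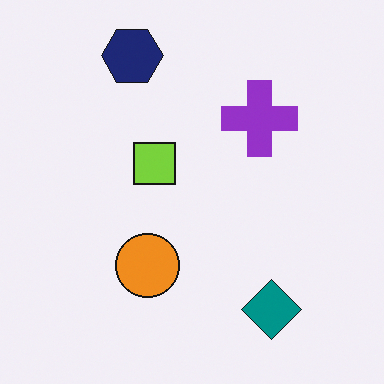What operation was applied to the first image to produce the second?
This is the original image rotated 90° counter-clockwise.

The navy hexagon sits in the right of the first image and the top of the second — consistent with a whole-image 90° counter-clockwise rotation.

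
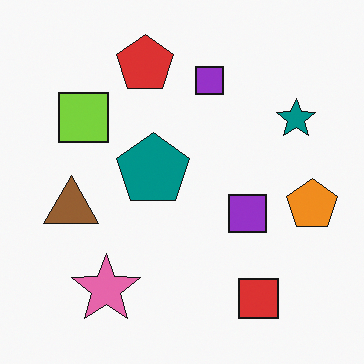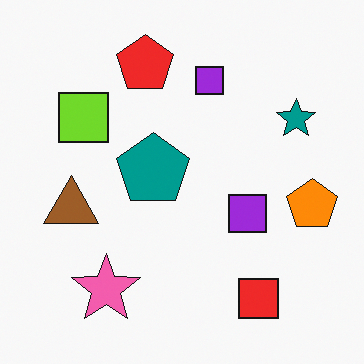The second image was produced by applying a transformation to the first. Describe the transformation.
It was slightly oversaturated.

All colors are more vivid — a global saturation change.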